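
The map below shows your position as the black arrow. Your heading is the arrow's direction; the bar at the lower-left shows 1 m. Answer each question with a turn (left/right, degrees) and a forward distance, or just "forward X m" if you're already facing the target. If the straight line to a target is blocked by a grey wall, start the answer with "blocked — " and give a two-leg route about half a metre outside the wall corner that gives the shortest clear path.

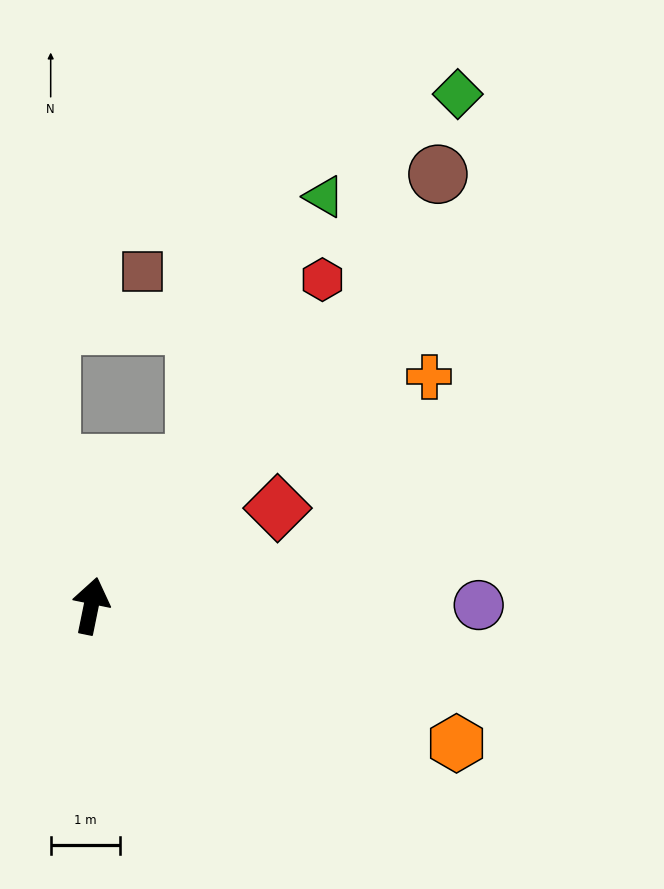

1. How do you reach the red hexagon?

turn right 24°, forward 5.8 m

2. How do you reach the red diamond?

turn right 51°, forward 3.0 m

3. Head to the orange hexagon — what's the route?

turn right 99°, forward 5.7 m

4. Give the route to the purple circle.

turn right 78°, forward 5.6 m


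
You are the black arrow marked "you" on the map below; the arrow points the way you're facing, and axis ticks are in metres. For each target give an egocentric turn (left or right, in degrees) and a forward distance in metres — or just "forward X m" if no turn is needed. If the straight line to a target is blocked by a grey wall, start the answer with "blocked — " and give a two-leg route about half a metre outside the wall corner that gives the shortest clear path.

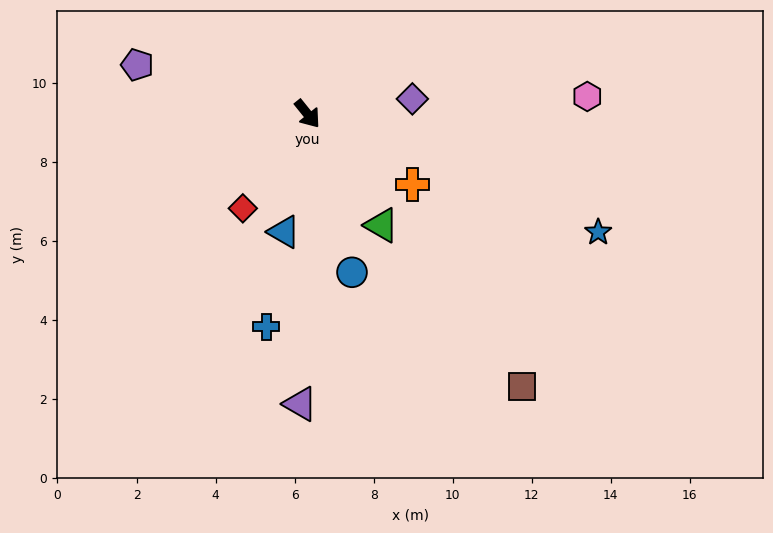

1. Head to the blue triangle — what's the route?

turn right 50°, forward 3.0 m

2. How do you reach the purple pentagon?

turn right 145°, forward 4.5 m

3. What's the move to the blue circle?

turn right 23°, forward 4.2 m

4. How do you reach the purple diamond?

turn left 59°, forward 2.7 m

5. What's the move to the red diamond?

turn right 73°, forward 2.9 m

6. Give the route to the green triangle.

turn right 5°, forward 3.4 m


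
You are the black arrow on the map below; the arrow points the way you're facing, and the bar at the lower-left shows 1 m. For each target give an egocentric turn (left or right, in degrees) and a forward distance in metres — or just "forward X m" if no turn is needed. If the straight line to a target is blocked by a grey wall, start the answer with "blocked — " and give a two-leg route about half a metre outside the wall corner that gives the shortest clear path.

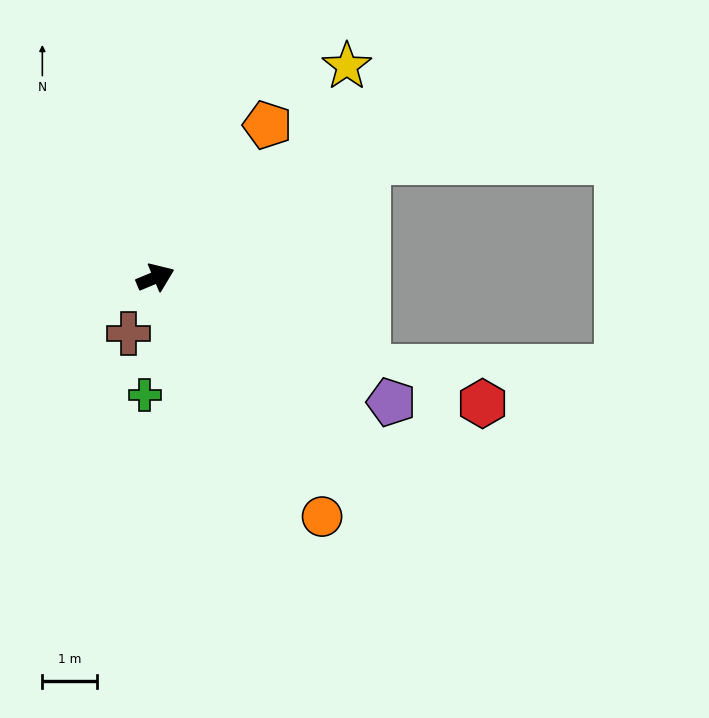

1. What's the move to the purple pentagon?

turn right 51°, forward 4.9 m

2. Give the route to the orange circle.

turn right 78°, forward 5.4 m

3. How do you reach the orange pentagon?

turn left 31°, forward 3.5 m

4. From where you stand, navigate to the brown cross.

turn right 139°, forward 1.1 m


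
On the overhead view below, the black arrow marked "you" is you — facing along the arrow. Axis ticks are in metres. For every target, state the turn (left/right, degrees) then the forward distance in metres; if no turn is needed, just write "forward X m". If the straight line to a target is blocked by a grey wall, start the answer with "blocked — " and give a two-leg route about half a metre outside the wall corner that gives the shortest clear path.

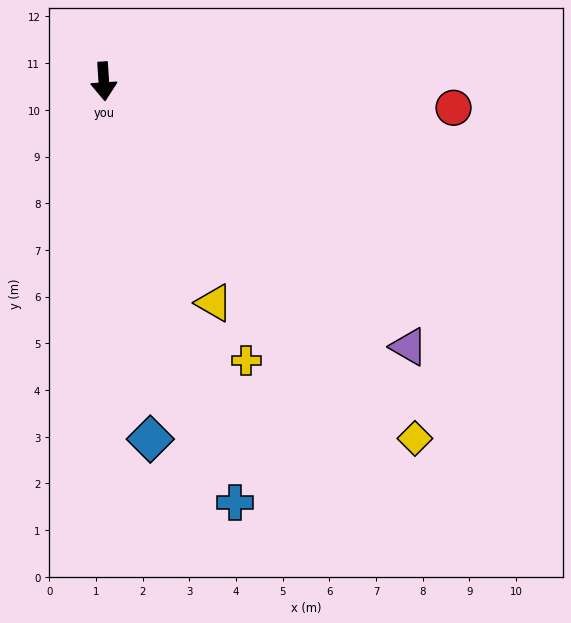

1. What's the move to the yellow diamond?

turn left 37°, forward 10.1 m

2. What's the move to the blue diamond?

turn left 4°, forward 7.7 m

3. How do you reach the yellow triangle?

turn left 23°, forward 5.3 m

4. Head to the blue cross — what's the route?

turn left 14°, forward 9.4 m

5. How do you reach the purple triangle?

turn left 45°, forward 8.7 m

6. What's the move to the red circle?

turn left 82°, forward 7.5 m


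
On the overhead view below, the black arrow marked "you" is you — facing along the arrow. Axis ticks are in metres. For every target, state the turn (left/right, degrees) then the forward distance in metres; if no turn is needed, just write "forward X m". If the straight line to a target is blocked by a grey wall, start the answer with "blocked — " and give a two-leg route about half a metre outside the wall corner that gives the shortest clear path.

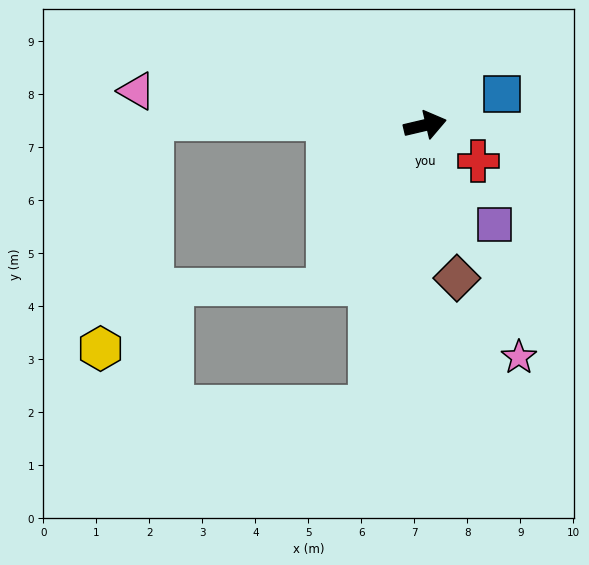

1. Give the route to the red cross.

turn right 47°, forward 1.2 m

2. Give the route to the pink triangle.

turn left 160°, forward 5.5 m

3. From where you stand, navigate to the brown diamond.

turn right 92°, forward 2.9 m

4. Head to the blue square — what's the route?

turn left 9°, forward 1.6 m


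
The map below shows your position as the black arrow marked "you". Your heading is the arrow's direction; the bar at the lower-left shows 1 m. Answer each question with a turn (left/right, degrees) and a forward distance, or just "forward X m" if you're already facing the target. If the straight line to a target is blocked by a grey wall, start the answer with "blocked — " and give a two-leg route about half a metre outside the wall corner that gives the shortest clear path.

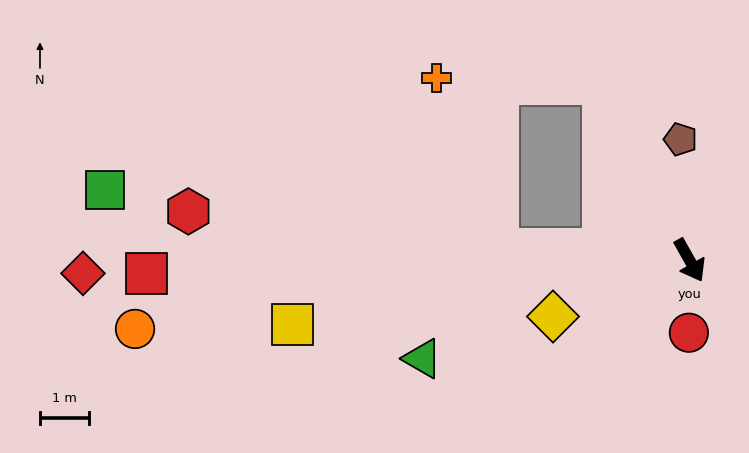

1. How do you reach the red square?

turn right 118°, forward 11.0 m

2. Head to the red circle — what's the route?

turn right 30°, forward 1.5 m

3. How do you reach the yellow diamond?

turn right 97°, forward 3.0 m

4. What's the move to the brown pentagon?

turn left 155°, forward 2.5 m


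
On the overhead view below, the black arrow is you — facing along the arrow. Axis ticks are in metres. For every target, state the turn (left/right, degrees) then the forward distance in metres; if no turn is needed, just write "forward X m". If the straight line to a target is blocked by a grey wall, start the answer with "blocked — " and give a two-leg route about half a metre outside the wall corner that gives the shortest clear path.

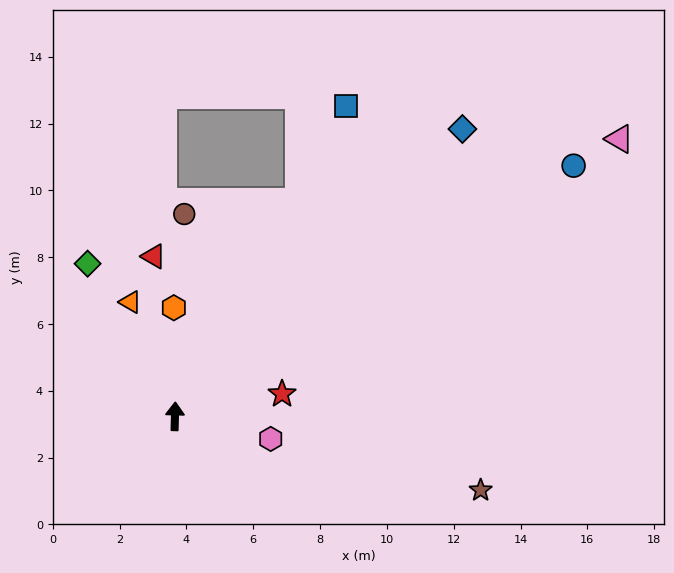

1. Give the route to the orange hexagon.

turn left 2°, forward 3.2 m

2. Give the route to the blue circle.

turn right 56°, forward 14.1 m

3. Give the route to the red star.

turn right 77°, forward 3.3 m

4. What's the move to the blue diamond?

turn right 44°, forward 12.2 m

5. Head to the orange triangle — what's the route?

turn left 23°, forward 3.7 m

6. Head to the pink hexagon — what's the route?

turn right 102°, forward 2.9 m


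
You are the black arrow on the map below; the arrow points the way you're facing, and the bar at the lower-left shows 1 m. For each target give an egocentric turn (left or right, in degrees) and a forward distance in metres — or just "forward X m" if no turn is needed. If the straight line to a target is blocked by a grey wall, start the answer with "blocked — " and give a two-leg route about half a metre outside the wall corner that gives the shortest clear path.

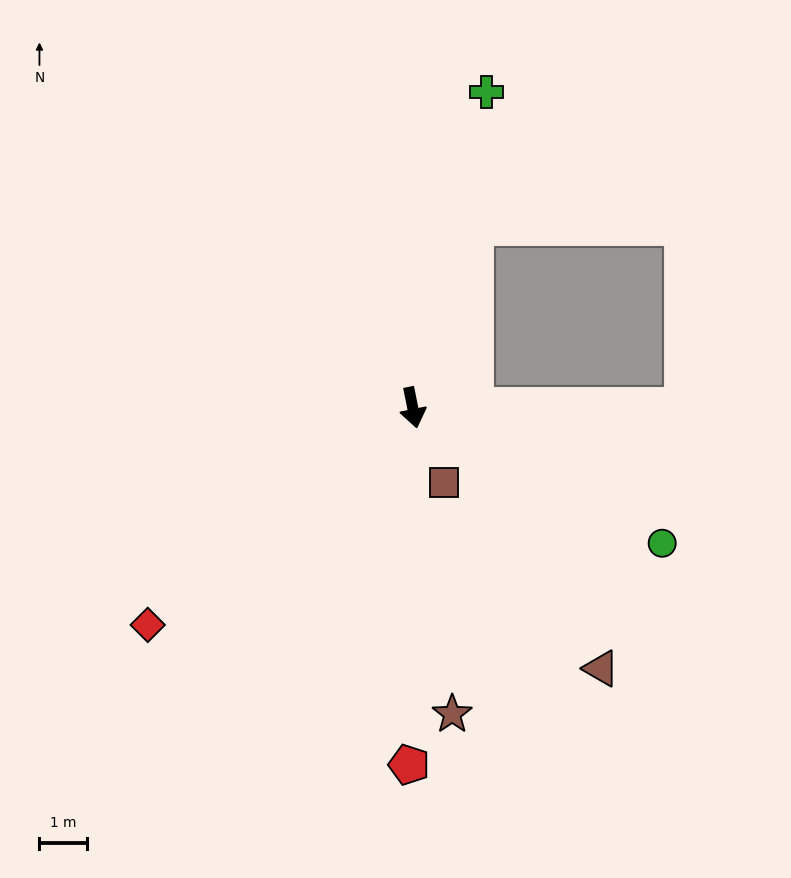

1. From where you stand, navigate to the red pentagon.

turn right 12°, forward 7.5 m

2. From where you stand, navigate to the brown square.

turn left 11°, forward 1.7 m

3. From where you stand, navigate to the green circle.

turn left 50°, forward 6.0 m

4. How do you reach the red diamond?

turn right 62°, forward 7.2 m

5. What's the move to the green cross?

turn left 156°, forward 6.8 m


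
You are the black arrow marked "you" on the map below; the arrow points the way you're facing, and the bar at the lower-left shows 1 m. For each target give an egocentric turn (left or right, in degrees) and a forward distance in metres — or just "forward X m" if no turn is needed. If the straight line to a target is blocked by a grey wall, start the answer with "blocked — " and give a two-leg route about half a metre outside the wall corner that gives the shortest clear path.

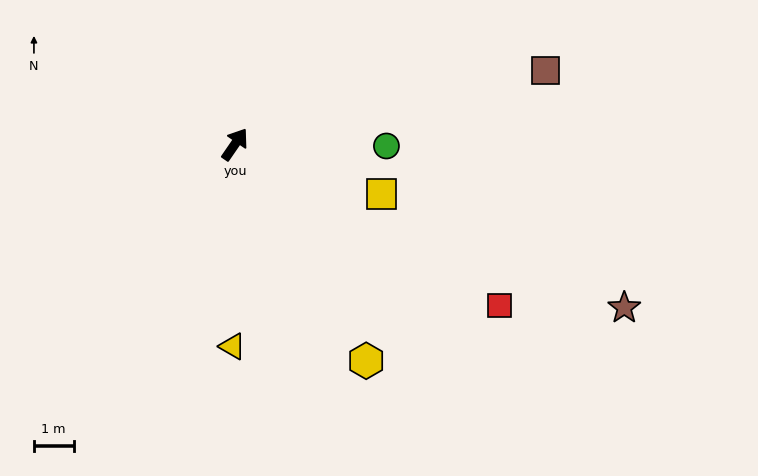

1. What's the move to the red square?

turn right 87°, forward 7.8 m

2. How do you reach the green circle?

turn right 56°, forward 3.8 m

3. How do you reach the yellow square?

turn right 74°, forward 3.9 m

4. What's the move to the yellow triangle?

turn right 146°, forward 5.1 m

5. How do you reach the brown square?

turn right 42°, forward 8.1 m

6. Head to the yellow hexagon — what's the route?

turn right 114°, forward 6.4 m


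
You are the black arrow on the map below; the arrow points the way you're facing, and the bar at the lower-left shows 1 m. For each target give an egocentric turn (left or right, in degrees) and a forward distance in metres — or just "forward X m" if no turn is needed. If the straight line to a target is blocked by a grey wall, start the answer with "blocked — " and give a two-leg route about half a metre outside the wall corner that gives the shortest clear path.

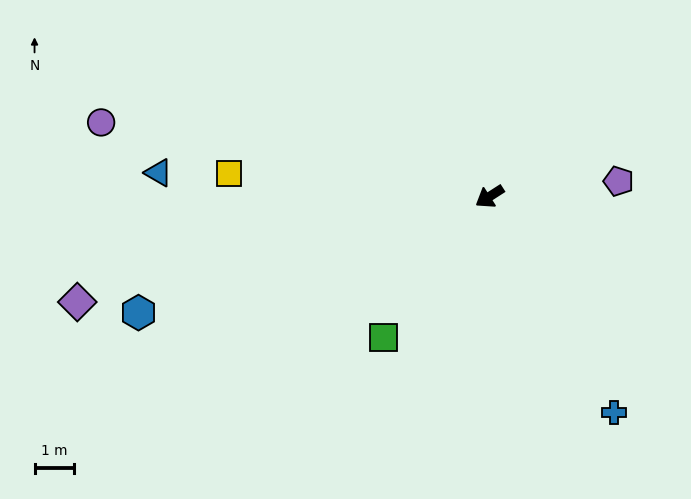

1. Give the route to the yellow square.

turn right 38°, forward 6.7 m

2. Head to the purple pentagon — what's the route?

turn left 154°, forward 3.3 m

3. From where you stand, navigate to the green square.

turn left 20°, forward 4.5 m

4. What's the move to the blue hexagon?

turn right 14°, forward 9.4 m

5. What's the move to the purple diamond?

turn right 18°, forward 10.8 m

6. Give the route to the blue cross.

turn left 87°, forward 6.3 m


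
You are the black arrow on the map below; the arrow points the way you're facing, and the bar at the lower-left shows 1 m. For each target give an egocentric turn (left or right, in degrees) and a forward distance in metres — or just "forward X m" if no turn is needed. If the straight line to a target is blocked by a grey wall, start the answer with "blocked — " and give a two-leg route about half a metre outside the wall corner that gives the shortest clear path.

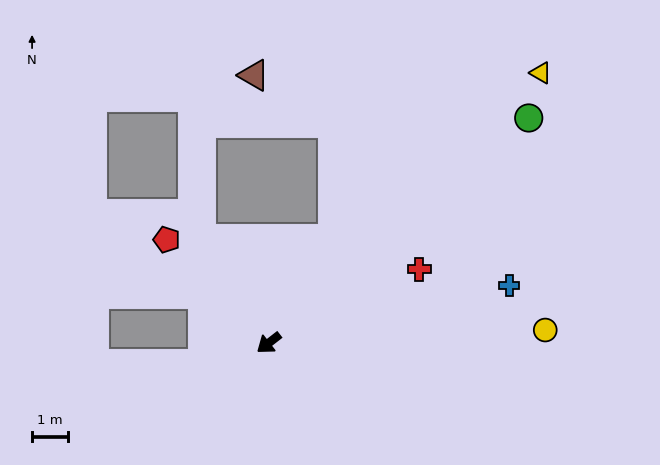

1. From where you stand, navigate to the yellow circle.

turn left 145°, forward 7.7 m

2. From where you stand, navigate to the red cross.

turn left 168°, forward 4.7 m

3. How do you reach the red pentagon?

turn right 83°, forward 4.1 m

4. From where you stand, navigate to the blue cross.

turn left 156°, forward 6.9 m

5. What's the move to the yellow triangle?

turn right 173°, forward 10.7 m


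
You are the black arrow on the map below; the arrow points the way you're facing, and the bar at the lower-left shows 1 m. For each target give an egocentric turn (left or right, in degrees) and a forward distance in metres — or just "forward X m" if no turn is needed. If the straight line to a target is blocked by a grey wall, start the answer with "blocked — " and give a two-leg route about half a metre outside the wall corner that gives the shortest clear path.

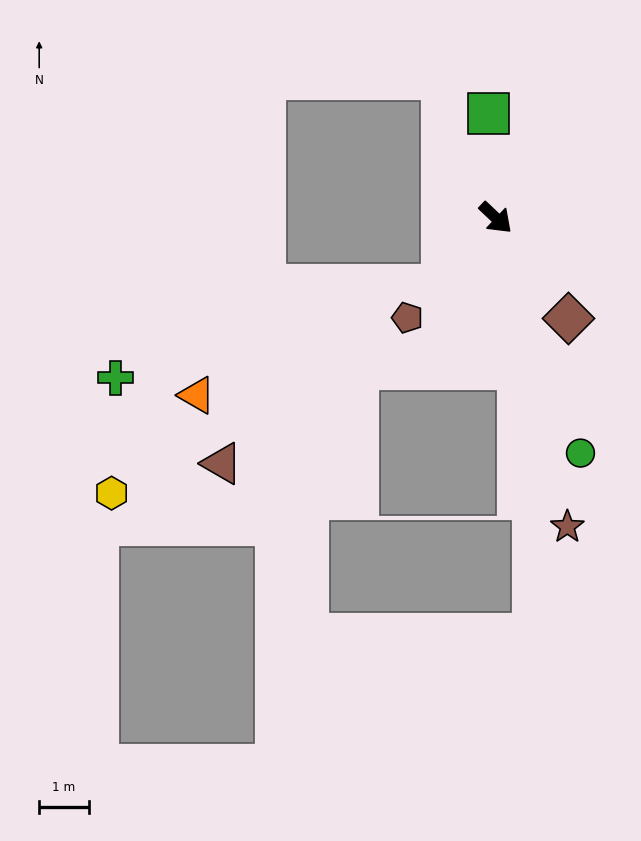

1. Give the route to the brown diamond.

turn right 11°, forward 2.5 m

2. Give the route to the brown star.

turn right 34°, forward 6.4 m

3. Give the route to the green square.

turn left 137°, forward 2.1 m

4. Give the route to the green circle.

turn right 27°, forward 5.1 m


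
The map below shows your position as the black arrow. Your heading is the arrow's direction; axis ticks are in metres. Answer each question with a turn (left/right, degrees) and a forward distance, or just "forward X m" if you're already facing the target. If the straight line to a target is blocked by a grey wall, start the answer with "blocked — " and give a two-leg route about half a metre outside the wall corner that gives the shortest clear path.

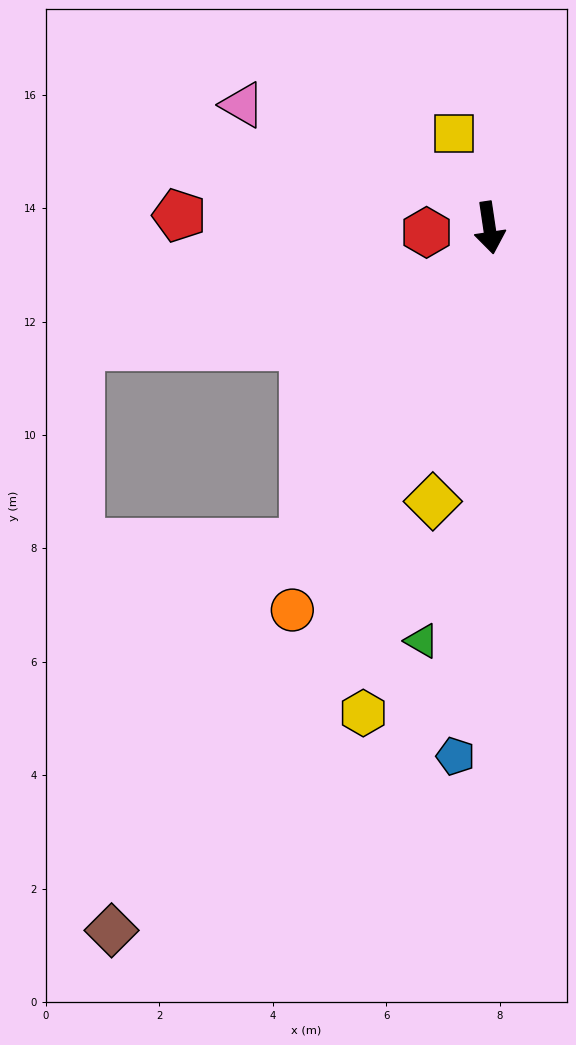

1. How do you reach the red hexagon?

turn right 94°, forward 1.1 m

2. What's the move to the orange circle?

turn right 36°, forward 7.6 m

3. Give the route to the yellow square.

turn right 168°, forward 1.8 m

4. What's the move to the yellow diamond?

turn right 20°, forward 4.9 m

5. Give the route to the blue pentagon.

turn right 12°, forward 9.3 m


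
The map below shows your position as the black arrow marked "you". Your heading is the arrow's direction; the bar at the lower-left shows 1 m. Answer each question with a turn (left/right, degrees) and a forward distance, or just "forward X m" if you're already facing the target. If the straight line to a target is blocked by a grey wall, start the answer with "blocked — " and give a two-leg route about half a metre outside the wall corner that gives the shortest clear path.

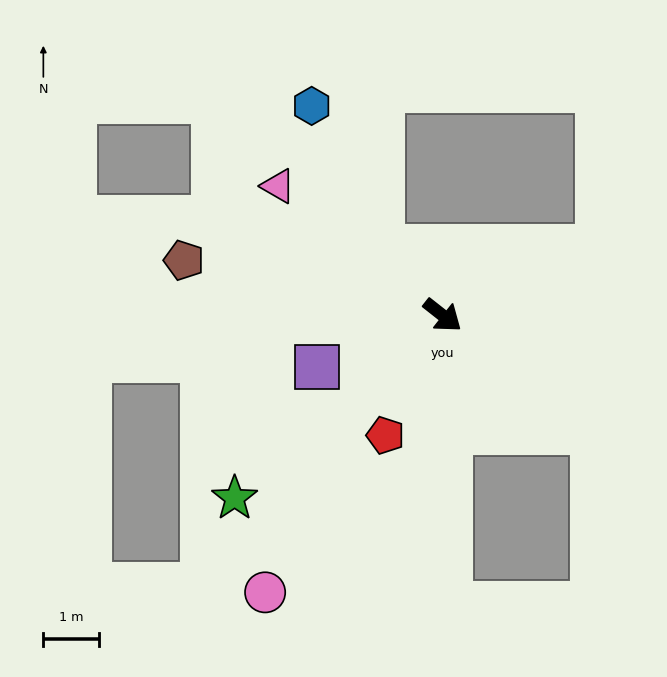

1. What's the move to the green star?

turn right 100°, forward 5.0 m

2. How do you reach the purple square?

turn right 119°, forward 2.5 m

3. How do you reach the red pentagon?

turn right 77°, forward 2.4 m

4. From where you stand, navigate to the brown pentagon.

turn right 154°, forward 4.8 m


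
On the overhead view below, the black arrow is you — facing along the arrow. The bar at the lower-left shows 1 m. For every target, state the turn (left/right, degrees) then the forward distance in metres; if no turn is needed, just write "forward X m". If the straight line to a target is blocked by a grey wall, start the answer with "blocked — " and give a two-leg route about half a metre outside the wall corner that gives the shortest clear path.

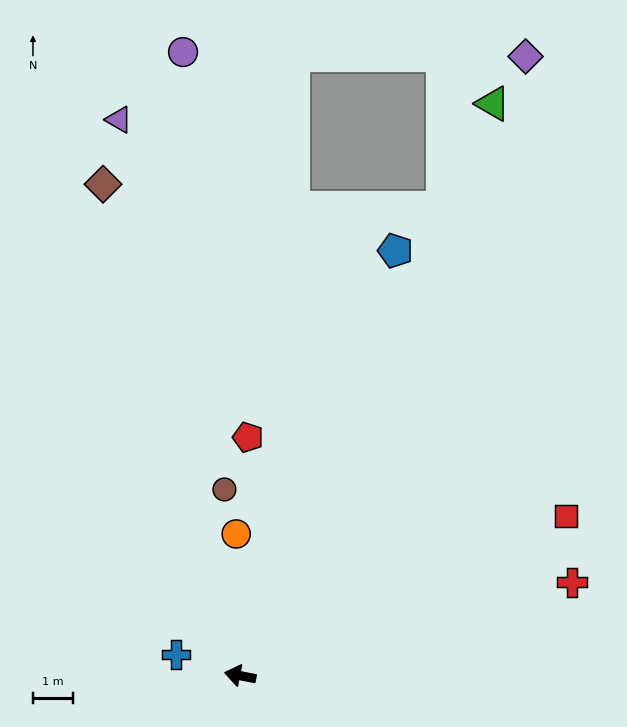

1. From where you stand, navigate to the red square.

turn right 143°, forward 9.1 m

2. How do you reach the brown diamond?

turn right 63°, forward 12.8 m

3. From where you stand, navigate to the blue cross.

turn right 7°, forward 1.7 m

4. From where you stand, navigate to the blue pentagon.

turn right 99°, forward 11.3 m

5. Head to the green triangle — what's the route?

turn right 103°, forward 15.6 m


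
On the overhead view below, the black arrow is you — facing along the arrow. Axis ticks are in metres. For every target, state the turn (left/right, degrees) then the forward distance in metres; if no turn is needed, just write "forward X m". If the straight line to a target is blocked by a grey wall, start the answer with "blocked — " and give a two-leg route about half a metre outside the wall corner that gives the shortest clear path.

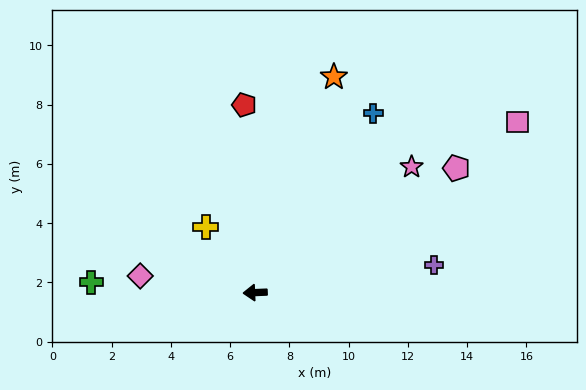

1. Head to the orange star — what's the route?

turn right 112°, forward 7.7 m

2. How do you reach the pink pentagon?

turn right 151°, forward 8.0 m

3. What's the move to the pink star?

turn right 144°, forward 6.8 m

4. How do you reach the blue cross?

turn right 126°, forward 7.2 m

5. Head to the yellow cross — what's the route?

turn right 55°, forward 2.8 m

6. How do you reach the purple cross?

turn right 174°, forward 6.1 m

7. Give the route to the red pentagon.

turn right 89°, forward 6.3 m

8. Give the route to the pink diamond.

turn right 11°, forward 3.9 m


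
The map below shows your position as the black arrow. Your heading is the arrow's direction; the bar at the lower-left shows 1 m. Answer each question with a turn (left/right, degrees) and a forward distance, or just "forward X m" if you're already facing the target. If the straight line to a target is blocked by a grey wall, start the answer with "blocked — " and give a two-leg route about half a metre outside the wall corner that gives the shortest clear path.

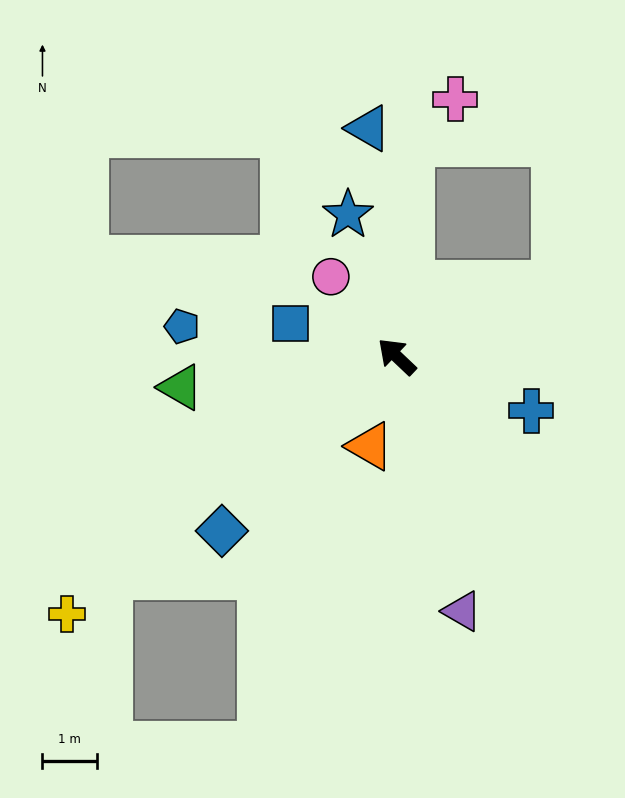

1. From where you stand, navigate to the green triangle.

turn left 52°, forward 4.0 m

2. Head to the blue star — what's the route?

turn right 28°, forward 2.7 m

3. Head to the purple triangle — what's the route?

turn left 148°, forward 4.8 m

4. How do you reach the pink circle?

turn right 7°, forward 1.9 m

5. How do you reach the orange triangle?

turn left 117°, forward 1.7 m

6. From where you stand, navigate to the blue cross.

turn right 158°, forward 2.6 m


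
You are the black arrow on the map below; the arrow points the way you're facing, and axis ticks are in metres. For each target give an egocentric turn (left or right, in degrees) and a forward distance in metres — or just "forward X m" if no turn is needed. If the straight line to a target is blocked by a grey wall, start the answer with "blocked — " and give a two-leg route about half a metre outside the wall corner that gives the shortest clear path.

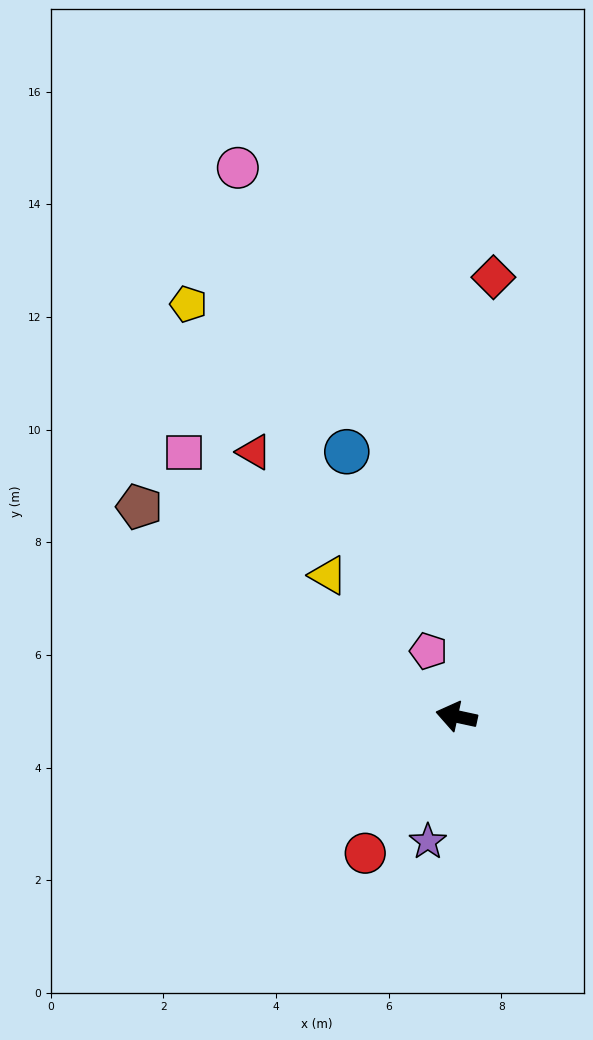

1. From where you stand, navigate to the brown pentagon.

turn right 21°, forward 6.8 m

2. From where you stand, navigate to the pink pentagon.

turn right 55°, forward 1.3 m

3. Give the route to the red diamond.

turn right 83°, forward 7.8 m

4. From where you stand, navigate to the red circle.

turn left 68°, forward 2.9 m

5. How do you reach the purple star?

turn left 89°, forward 2.3 m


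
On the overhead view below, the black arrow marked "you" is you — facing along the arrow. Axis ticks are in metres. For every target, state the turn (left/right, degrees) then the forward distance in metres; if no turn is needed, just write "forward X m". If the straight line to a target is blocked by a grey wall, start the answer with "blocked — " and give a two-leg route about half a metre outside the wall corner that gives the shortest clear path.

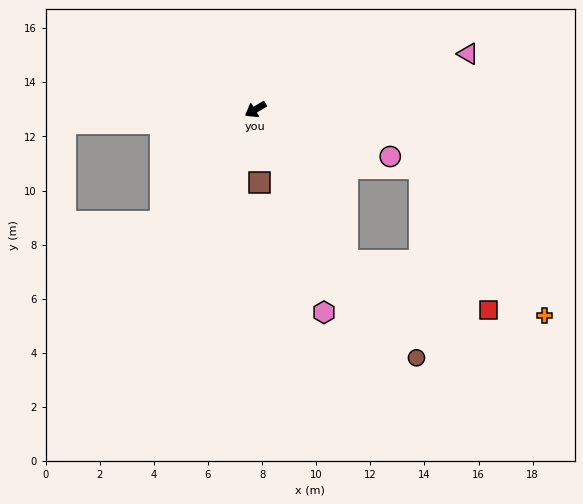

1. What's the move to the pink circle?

turn left 130°, forward 5.3 m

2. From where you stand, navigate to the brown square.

turn left 62°, forward 2.7 m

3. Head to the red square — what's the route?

blocked — turn left 90°, forward 6.5 m, then turn left 40°, forward 5.6 m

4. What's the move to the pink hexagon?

turn left 78°, forward 7.9 m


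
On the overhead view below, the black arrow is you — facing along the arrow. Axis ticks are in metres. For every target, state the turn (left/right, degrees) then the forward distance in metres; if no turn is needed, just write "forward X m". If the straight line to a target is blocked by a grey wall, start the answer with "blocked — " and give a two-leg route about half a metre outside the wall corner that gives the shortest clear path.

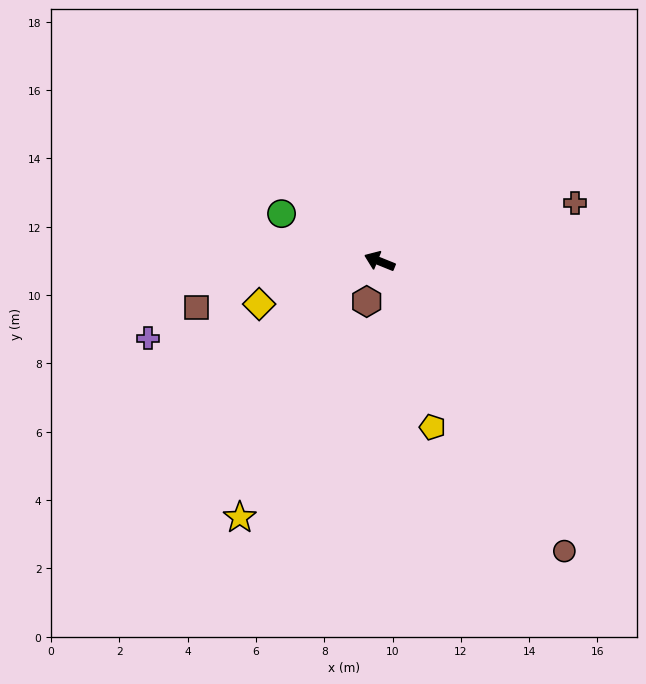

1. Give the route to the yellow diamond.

turn left 41°, forward 3.7 m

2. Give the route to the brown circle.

turn left 144°, forward 10.1 m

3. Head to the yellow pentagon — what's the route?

turn left 130°, forward 5.1 m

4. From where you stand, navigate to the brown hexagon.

turn left 94°, forward 1.2 m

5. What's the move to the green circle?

turn right 4°, forward 3.2 m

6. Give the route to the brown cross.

turn right 141°, forward 6.0 m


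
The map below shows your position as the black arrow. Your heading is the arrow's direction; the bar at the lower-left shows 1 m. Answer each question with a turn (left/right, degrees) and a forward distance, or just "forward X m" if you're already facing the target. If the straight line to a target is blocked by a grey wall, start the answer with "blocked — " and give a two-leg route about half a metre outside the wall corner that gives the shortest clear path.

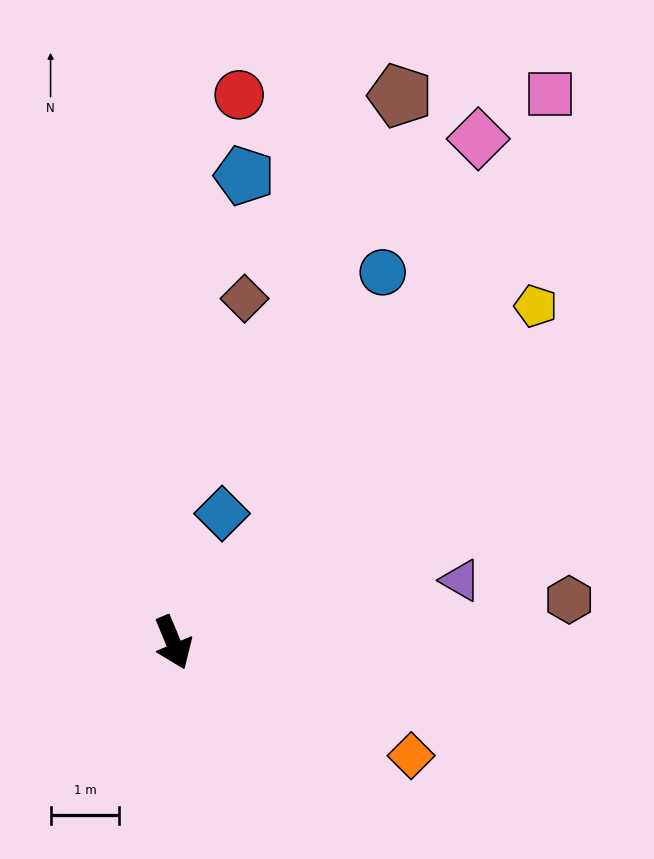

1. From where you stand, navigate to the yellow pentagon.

turn left 110°, forward 7.2 m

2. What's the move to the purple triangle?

turn left 80°, forward 4.3 m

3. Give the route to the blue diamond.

turn left 137°, forward 2.0 m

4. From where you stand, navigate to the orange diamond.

turn left 42°, forward 3.8 m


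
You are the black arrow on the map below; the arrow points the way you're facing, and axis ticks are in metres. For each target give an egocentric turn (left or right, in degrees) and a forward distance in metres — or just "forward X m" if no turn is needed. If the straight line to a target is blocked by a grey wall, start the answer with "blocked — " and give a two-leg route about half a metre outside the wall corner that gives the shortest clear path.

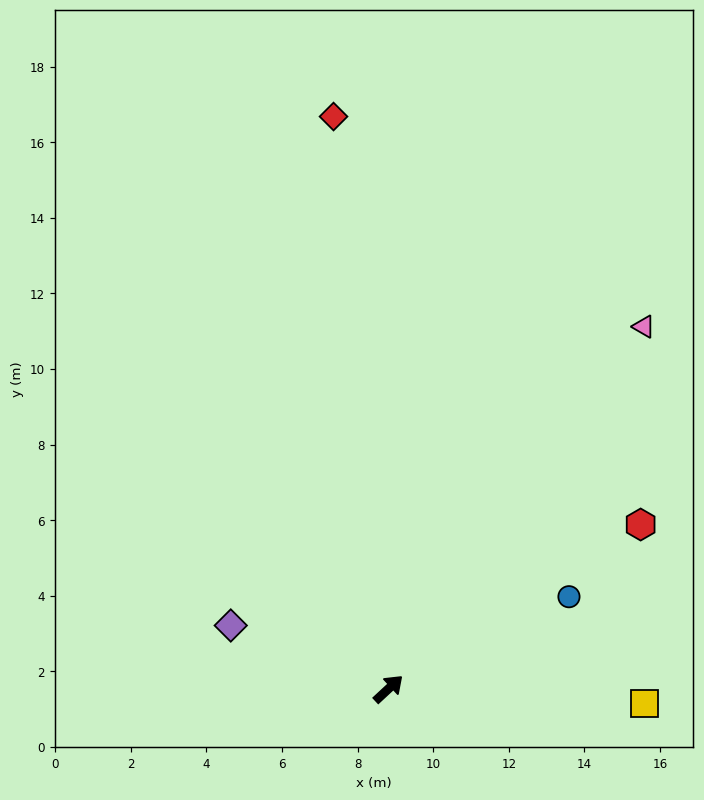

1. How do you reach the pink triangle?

turn left 12°, forward 11.7 m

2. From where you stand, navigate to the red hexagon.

turn right 10°, forward 8.0 m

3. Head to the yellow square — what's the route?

turn right 46°, forward 6.8 m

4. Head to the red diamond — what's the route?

turn left 53°, forward 15.2 m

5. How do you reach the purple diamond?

turn left 115°, forward 4.5 m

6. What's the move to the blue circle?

turn right 16°, forward 5.4 m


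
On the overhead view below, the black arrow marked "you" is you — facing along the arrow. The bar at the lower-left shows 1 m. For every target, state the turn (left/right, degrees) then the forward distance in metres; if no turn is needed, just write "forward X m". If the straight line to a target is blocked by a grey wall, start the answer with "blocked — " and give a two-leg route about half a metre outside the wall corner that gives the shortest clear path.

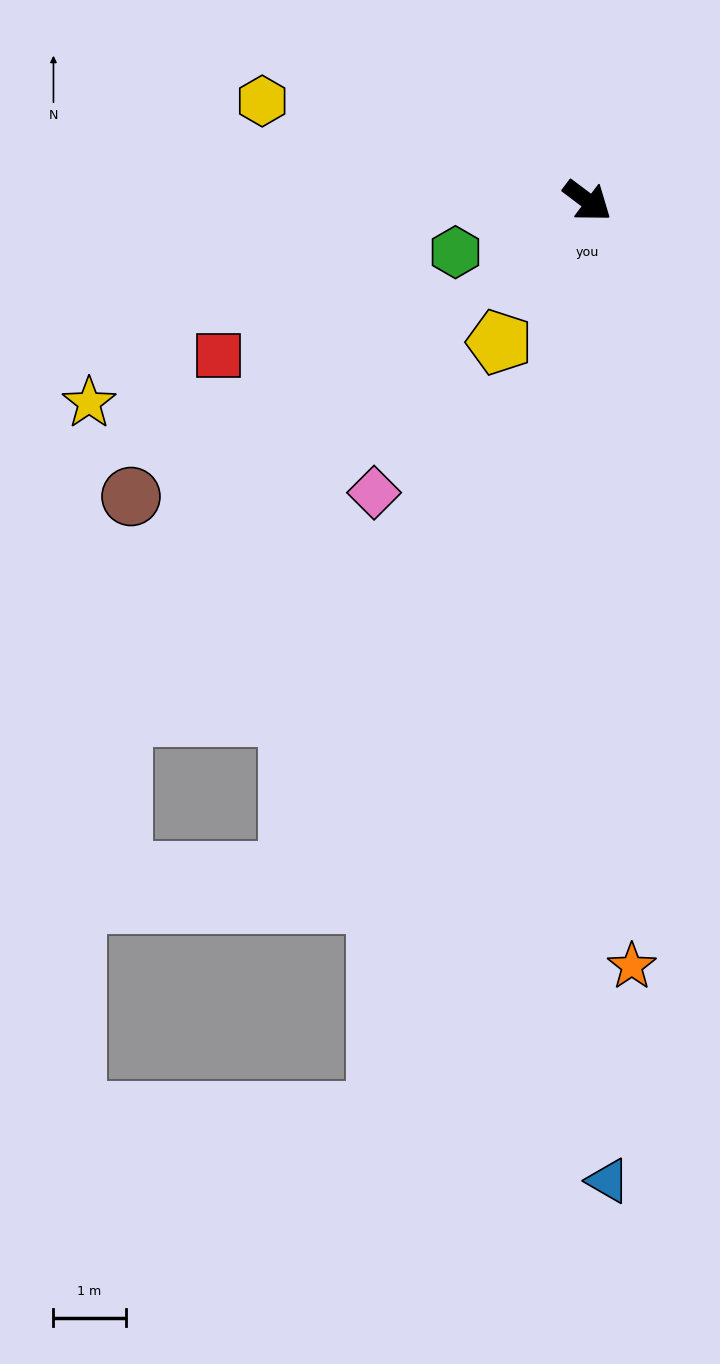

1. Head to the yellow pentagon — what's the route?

turn right 85°, forward 2.3 m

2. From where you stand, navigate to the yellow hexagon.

turn right 160°, forward 4.7 m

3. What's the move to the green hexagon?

turn right 122°, forward 2.0 m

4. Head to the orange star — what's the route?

turn right 50°, forward 10.6 m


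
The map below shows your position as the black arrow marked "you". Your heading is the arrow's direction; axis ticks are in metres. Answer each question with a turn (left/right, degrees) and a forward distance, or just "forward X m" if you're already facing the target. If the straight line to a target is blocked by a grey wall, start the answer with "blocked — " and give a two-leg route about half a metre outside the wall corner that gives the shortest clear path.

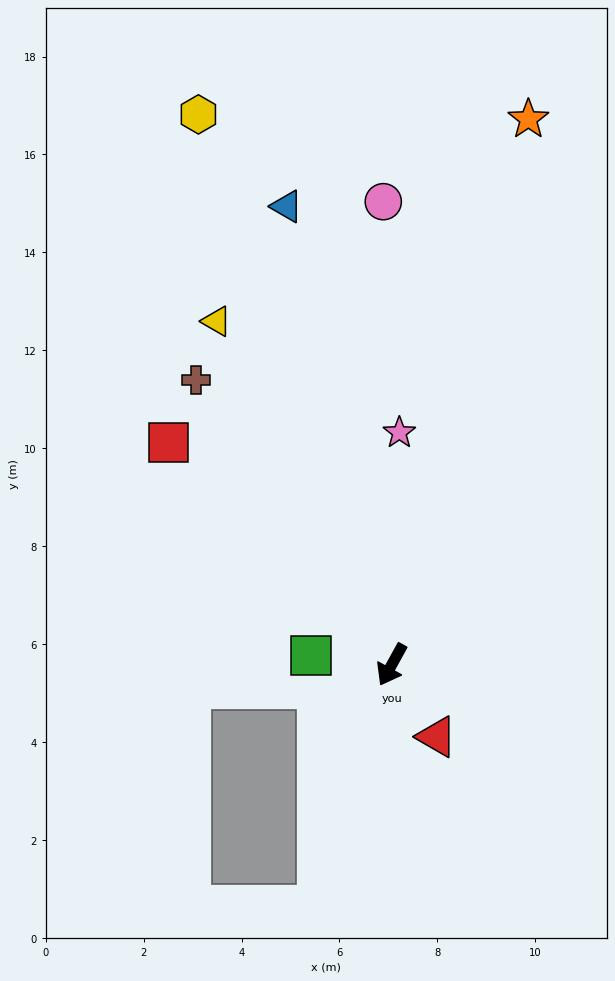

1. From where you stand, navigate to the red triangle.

turn left 61°, forward 1.7 m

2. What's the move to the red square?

turn right 106°, forward 6.4 m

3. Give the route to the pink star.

turn right 153°, forward 4.7 m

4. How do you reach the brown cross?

turn right 117°, forward 7.1 m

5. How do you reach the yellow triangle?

turn right 124°, forward 7.9 m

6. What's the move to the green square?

turn right 68°, forward 1.7 m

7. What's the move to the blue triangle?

turn right 138°, forward 9.6 m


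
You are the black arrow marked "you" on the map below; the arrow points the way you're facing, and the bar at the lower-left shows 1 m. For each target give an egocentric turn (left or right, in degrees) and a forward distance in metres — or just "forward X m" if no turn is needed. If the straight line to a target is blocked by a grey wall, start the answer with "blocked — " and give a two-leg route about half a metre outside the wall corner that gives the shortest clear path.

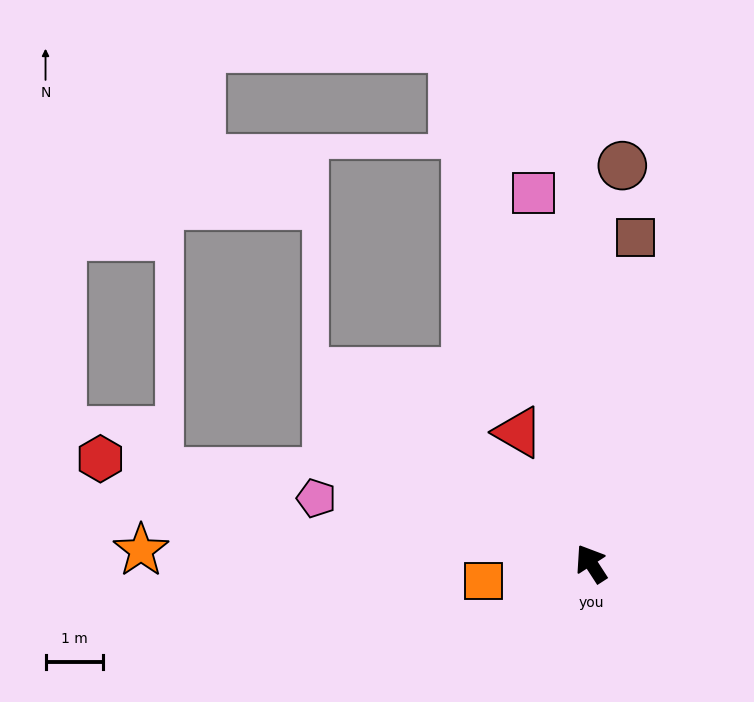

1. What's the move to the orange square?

turn left 66°, forward 1.9 m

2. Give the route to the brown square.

turn right 41°, forward 5.7 m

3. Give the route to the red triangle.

turn right 4°, forward 2.6 m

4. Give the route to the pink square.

turn right 24°, forward 6.5 m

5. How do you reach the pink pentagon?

turn left 44°, forward 4.9 m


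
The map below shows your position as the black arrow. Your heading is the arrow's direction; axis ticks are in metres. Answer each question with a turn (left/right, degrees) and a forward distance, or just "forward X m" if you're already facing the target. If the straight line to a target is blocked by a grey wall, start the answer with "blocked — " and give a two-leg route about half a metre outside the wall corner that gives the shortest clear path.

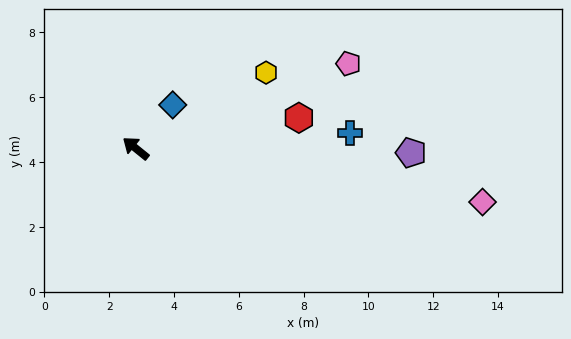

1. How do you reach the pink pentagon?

turn right 119°, forward 7.1 m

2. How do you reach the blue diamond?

turn right 92°, forward 1.8 m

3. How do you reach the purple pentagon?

turn right 142°, forward 8.5 m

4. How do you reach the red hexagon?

turn right 130°, forward 5.1 m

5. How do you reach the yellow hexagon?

turn right 111°, forward 4.7 m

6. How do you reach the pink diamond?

turn right 150°, forward 10.8 m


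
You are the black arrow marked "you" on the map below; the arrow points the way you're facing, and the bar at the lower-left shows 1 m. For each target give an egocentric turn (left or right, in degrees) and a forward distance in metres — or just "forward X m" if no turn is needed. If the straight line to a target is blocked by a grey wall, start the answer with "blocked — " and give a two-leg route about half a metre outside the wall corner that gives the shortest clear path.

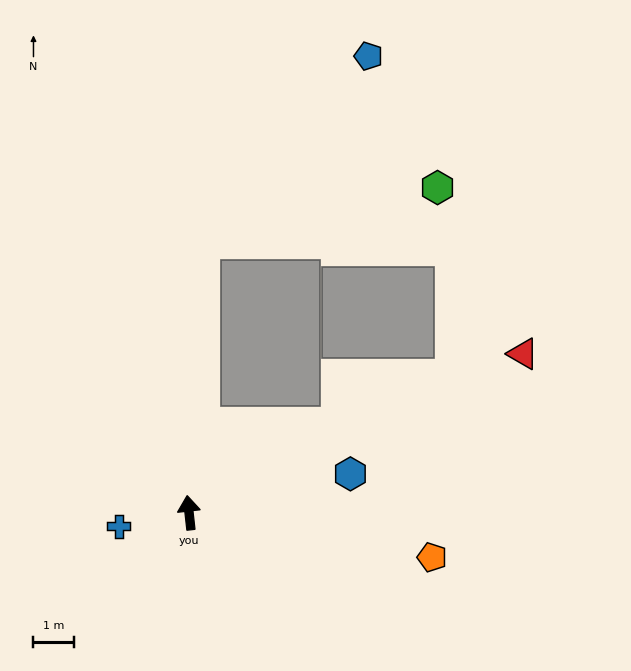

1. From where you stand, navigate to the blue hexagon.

turn right 83°, forward 4.1 m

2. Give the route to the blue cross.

turn left 95°, forward 1.8 m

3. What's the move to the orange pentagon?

turn right 107°, forward 6.0 m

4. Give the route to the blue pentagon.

blocked — turn right 9°, forward 6.6 m, then turn right 39°, forward 6.1 m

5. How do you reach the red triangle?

turn right 71°, forward 9.0 m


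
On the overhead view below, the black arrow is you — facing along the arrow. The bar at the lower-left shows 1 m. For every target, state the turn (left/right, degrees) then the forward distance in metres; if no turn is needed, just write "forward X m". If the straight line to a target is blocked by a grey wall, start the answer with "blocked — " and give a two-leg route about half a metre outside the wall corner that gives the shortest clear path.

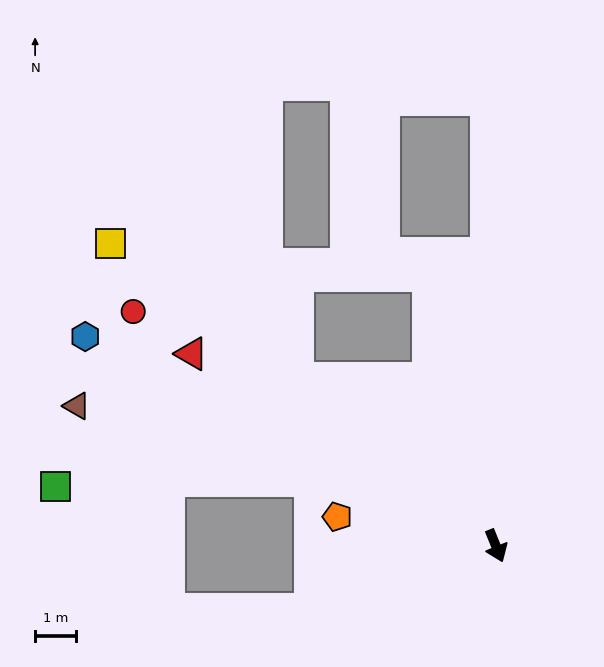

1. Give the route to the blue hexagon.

turn right 139°, forward 11.2 m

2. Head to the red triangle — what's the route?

turn right 144°, forward 8.8 m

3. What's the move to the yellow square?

turn right 150°, forward 11.9 m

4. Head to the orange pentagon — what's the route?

turn right 122°, forward 3.9 m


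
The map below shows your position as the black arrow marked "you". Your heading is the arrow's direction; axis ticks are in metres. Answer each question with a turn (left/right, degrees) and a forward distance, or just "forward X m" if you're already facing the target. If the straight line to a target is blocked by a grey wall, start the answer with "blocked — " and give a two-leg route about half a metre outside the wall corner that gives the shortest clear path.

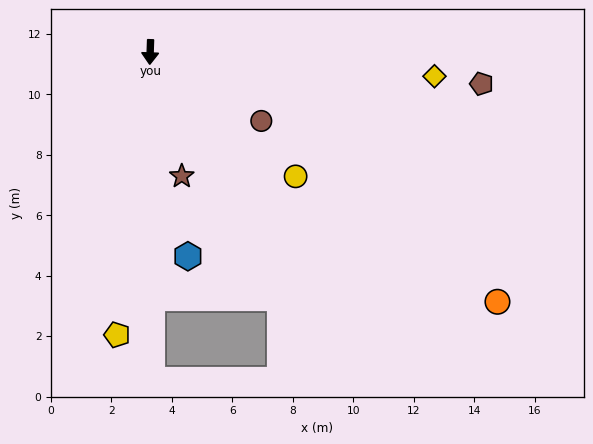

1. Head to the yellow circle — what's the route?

turn left 51°, forward 6.3 m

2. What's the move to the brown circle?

turn left 60°, forward 4.3 m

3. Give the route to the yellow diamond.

turn left 87°, forward 9.4 m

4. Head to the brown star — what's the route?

turn left 16°, forward 4.2 m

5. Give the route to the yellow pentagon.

turn right 5°, forward 9.4 m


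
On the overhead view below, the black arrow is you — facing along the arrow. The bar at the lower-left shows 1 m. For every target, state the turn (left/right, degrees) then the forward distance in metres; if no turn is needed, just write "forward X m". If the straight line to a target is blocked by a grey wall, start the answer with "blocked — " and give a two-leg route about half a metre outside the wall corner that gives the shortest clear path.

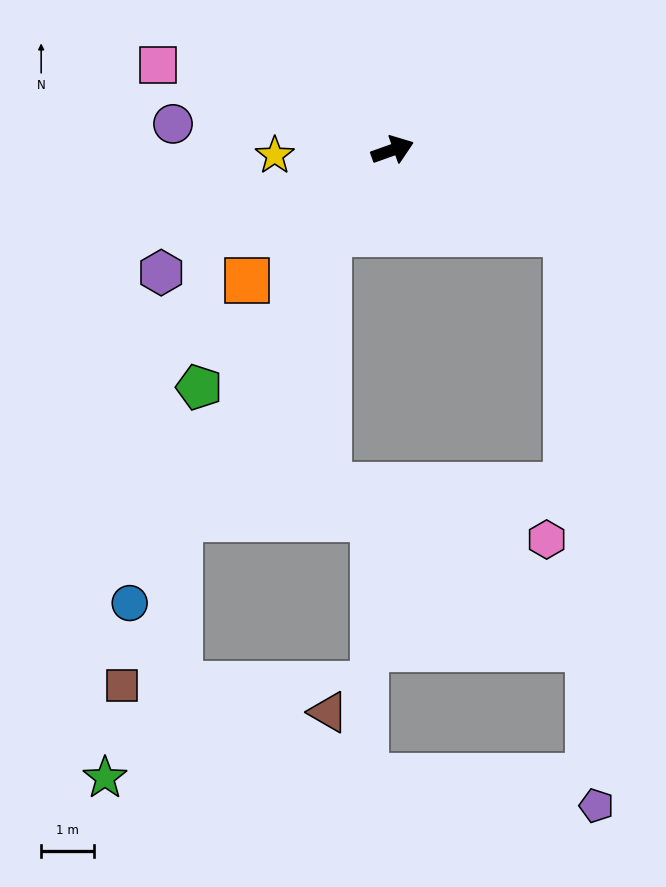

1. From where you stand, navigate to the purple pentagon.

blocked — turn right 46°, forward 3.7 m, then turn right 61°, forward 10.8 m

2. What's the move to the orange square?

turn right 158°, forward 3.7 m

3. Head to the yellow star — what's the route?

turn left 163°, forward 2.2 m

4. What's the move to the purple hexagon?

turn right 172°, forward 5.0 m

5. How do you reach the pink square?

turn left 140°, forward 4.7 m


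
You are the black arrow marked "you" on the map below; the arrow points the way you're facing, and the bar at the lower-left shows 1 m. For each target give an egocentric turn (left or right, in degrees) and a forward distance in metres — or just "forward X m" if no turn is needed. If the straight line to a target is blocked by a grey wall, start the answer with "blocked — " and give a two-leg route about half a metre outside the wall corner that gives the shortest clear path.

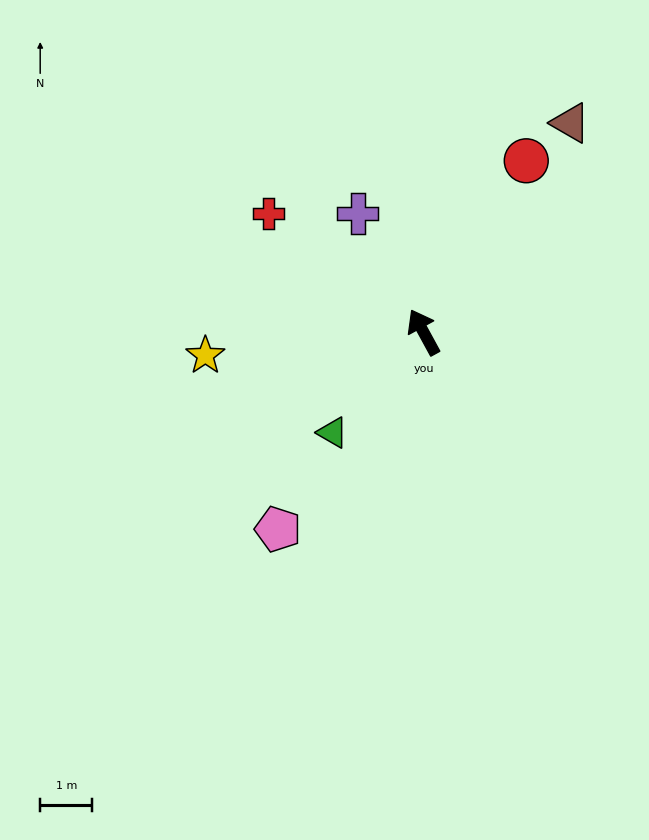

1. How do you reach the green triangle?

turn left 109°, forward 2.6 m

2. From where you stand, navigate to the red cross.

turn left 24°, forward 3.7 m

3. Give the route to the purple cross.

forward 2.6 m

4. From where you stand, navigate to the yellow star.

turn left 68°, forward 4.2 m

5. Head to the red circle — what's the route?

turn right 60°, forward 3.8 m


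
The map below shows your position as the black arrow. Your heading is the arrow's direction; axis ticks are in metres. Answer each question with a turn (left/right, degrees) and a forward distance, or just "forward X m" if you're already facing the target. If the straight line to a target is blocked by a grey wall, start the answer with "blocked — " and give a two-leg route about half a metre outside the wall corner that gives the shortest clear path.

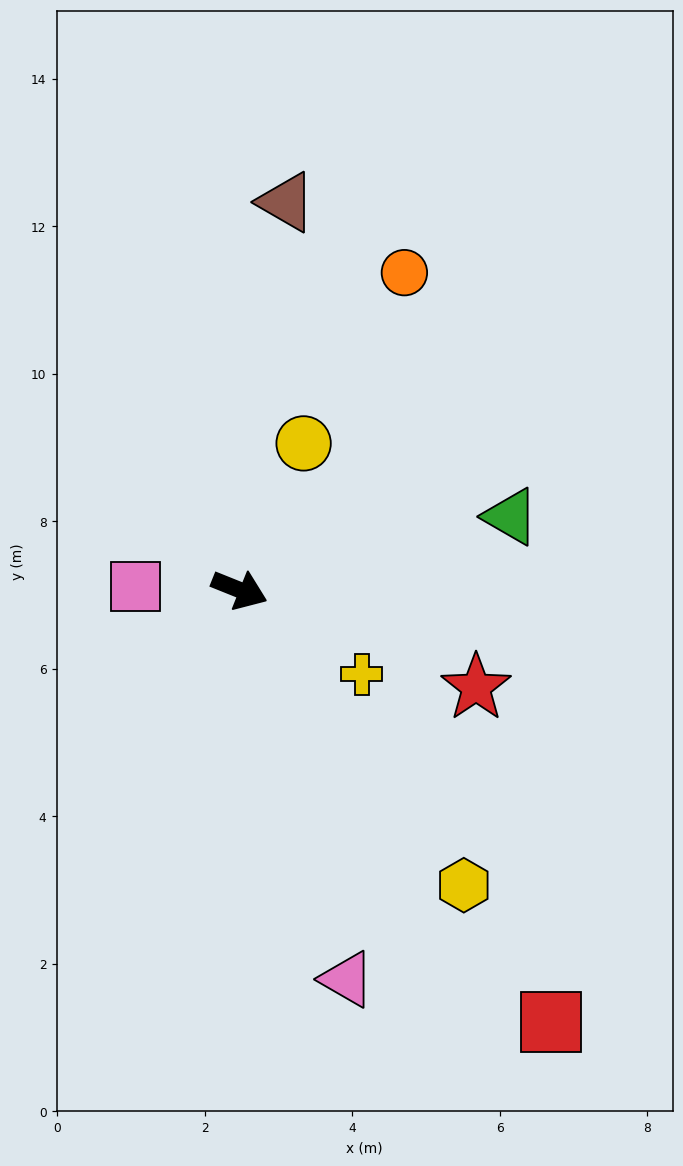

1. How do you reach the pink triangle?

turn right 53°, forward 5.5 m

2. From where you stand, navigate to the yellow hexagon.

turn right 31°, forward 5.0 m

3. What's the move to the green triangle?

turn left 37°, forward 3.8 m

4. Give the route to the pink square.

turn right 160°, forward 1.4 m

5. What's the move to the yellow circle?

turn left 88°, forward 2.2 m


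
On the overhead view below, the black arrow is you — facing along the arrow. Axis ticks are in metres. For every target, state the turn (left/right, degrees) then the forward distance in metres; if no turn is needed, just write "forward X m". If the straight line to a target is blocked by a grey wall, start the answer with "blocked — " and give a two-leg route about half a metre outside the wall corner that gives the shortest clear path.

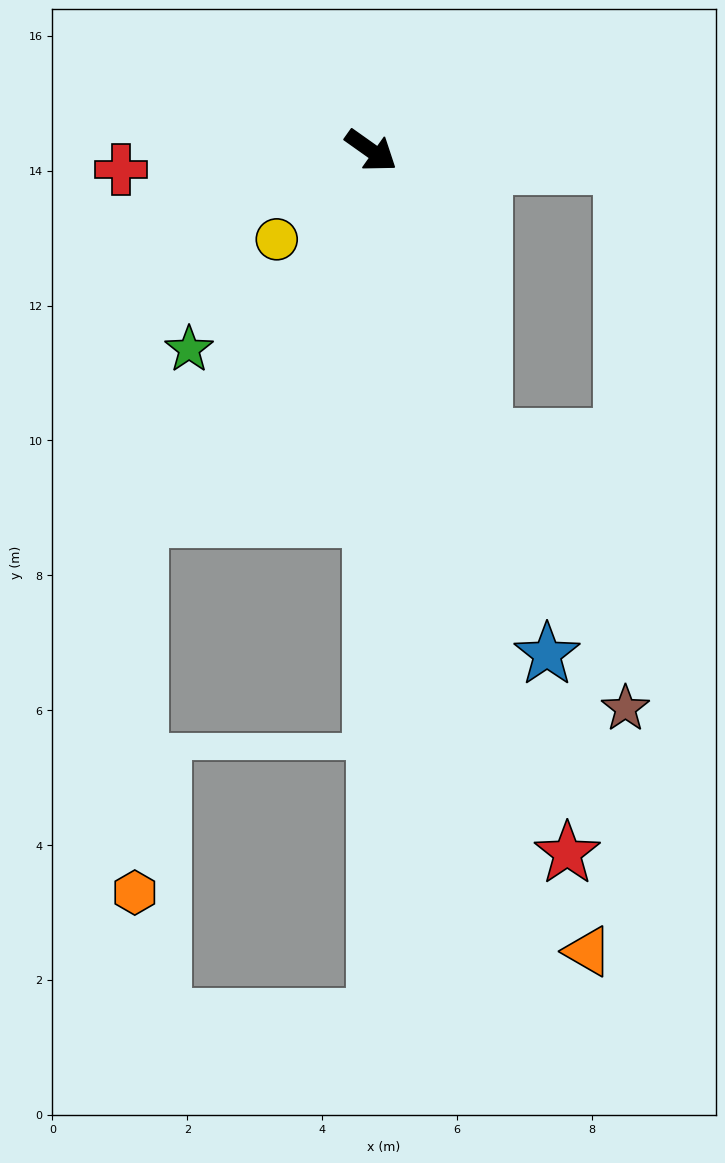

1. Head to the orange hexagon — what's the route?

blocked — turn right 87°, forward 6.5 m, then turn left 32°, forward 5.5 m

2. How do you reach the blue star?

turn right 35°, forward 7.9 m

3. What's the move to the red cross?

turn right 140°, forward 3.7 m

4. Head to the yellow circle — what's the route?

turn right 101°, forward 1.9 m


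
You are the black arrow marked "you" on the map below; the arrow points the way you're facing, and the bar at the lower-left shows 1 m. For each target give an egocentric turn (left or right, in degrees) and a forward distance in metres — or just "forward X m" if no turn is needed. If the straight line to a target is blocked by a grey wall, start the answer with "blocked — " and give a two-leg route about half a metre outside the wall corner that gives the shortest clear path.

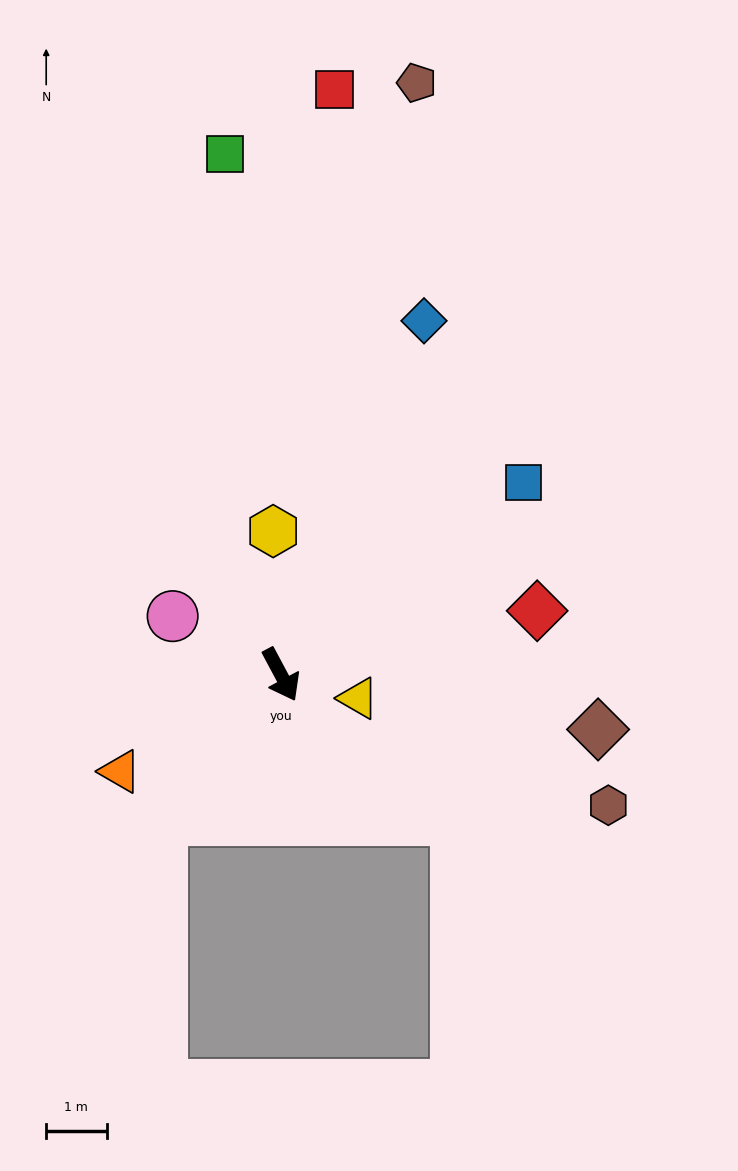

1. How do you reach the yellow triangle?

turn left 45°, forward 1.3 m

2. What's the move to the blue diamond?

turn left 130°, forward 6.3 m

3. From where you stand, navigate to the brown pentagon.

turn left 139°, forward 10.0 m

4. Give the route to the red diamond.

turn left 76°, forward 4.4 m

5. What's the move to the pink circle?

turn right 146°, forward 2.0 m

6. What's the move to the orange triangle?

turn right 87°, forward 3.1 m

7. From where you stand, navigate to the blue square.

turn left 100°, forward 5.1 m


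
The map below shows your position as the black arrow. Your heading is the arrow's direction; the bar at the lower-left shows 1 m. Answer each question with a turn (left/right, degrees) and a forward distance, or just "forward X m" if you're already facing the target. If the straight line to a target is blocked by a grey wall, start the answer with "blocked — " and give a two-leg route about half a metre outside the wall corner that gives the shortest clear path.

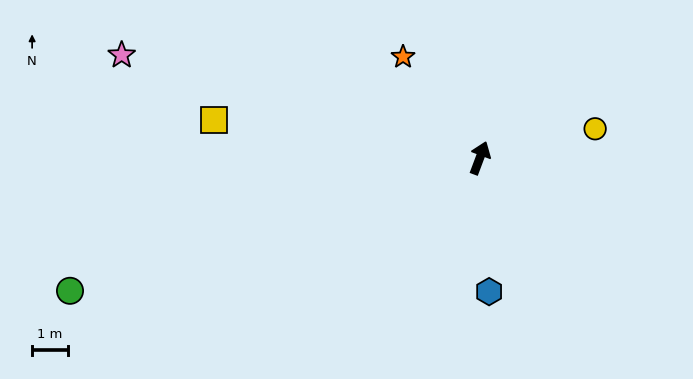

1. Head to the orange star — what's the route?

turn left 58°, forward 3.5 m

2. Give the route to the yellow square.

turn left 102°, forward 7.5 m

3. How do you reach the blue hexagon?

turn right 155°, forward 3.7 m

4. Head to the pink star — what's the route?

turn left 95°, forward 10.3 m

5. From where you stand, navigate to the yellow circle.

turn right 55°, forward 3.3 m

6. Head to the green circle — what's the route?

turn left 129°, forward 12.0 m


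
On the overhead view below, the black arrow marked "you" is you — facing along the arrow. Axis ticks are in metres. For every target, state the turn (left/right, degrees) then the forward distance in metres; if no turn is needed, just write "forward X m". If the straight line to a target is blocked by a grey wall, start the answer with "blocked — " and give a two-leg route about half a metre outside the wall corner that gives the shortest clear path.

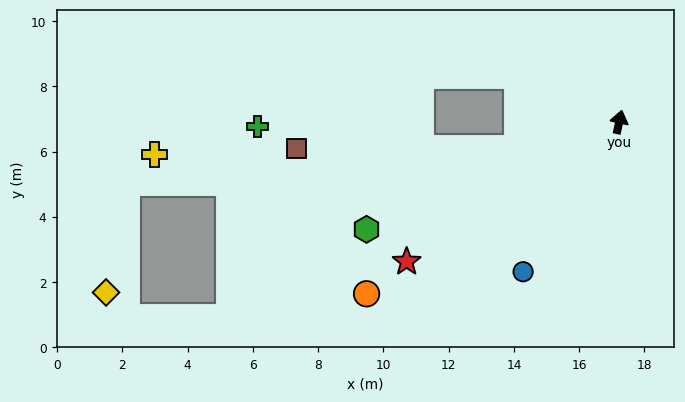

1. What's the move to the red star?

turn left 136°, forward 7.8 m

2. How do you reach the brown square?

blocked — turn left 117°, forward 3.2 m, then turn right 15°, forward 6.8 m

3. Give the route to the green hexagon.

turn left 125°, forward 8.4 m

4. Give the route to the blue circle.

turn left 160°, forward 5.5 m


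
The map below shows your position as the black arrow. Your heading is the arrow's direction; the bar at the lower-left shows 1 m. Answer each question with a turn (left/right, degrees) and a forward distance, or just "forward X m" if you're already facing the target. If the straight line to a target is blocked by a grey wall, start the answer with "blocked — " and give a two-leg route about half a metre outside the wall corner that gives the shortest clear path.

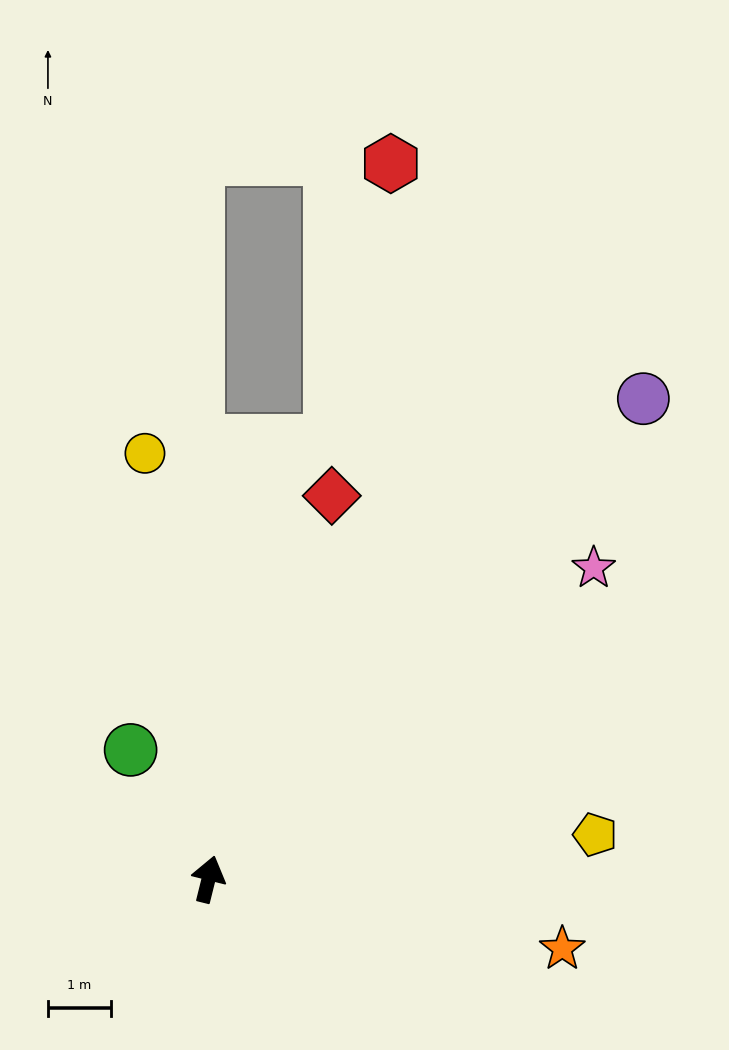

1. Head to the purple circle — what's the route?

turn right 28°, forward 10.3 m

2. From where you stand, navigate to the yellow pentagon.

turn right 69°, forward 6.2 m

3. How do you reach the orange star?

turn right 87°, forward 5.7 m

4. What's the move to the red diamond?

turn right 4°, forward 6.4 m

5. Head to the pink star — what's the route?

turn right 37°, forward 7.9 m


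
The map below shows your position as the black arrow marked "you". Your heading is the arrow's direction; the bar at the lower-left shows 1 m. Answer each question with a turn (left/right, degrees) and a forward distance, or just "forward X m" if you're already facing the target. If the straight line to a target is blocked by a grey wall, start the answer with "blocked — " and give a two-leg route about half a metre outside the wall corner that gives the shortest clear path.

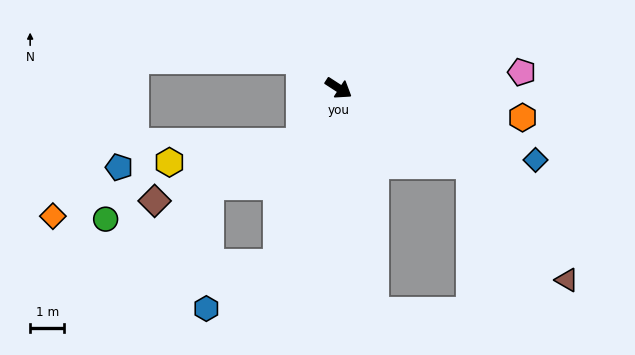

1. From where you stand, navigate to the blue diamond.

turn left 13°, forward 6.1 m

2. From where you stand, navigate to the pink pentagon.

turn left 38°, forward 5.4 m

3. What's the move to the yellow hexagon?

blocked — turn right 93°, forward 1.9 m, then turn right 45°, forward 3.9 m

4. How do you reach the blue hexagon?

blocked — turn right 76°, forward 5.4 m, then turn right 39°, forward 2.5 m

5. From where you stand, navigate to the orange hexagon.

turn left 24°, forward 5.4 m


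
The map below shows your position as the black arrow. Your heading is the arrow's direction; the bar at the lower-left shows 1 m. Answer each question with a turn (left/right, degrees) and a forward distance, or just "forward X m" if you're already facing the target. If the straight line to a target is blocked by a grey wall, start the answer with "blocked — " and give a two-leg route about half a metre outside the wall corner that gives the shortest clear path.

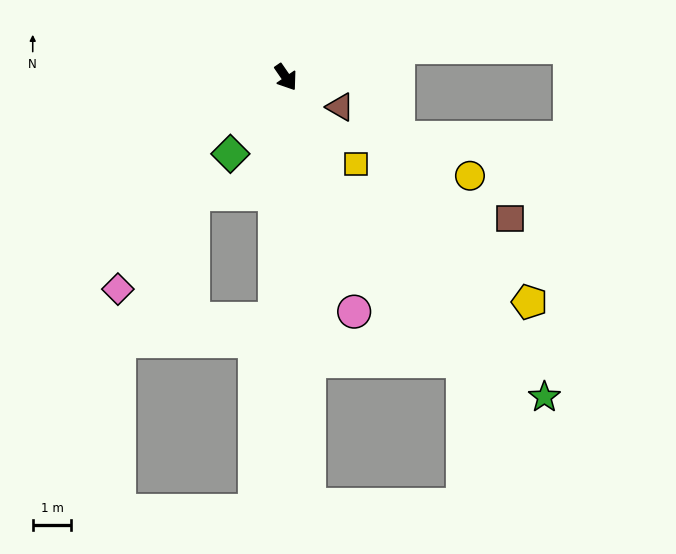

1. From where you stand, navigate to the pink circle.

turn right 18°, forward 6.3 m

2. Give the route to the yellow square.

turn left 4°, forward 2.9 m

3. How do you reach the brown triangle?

turn left 27°, forward 1.6 m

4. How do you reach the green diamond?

turn right 71°, forward 2.4 m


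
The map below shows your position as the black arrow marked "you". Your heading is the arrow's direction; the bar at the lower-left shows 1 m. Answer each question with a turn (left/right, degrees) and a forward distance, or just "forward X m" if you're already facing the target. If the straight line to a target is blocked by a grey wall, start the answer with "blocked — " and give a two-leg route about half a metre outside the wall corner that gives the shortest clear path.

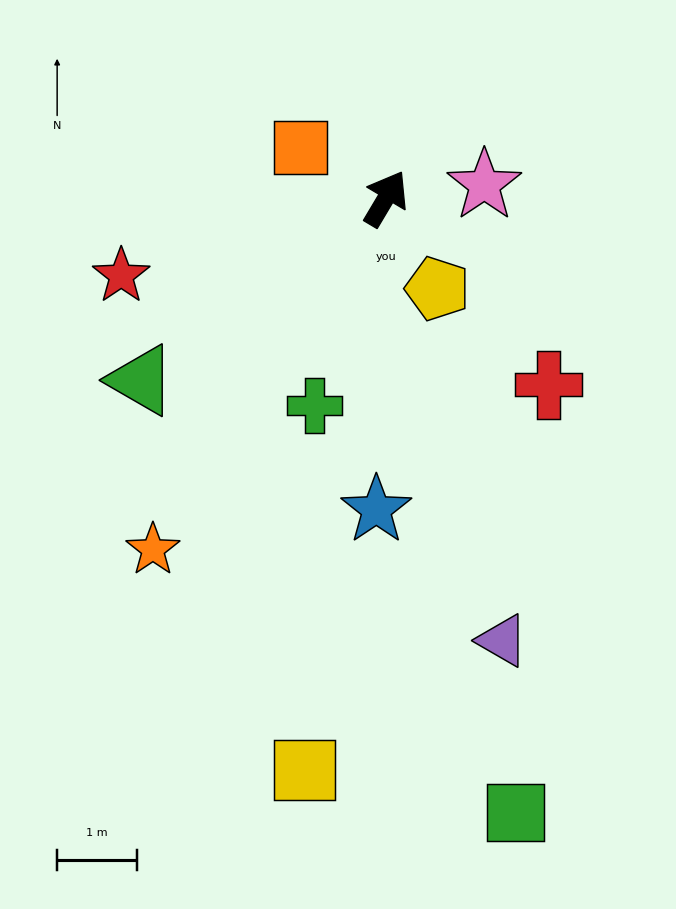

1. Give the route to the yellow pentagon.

turn right 120°, forward 1.3 m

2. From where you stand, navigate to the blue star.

turn right 151°, forward 3.9 m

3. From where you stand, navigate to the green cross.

turn right 168°, forward 2.7 m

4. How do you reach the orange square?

turn left 90°, forward 1.2 m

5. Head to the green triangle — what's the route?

turn left 157°, forward 3.8 m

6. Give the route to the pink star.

turn right 51°, forward 1.2 m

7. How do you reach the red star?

turn left 137°, forward 3.4 m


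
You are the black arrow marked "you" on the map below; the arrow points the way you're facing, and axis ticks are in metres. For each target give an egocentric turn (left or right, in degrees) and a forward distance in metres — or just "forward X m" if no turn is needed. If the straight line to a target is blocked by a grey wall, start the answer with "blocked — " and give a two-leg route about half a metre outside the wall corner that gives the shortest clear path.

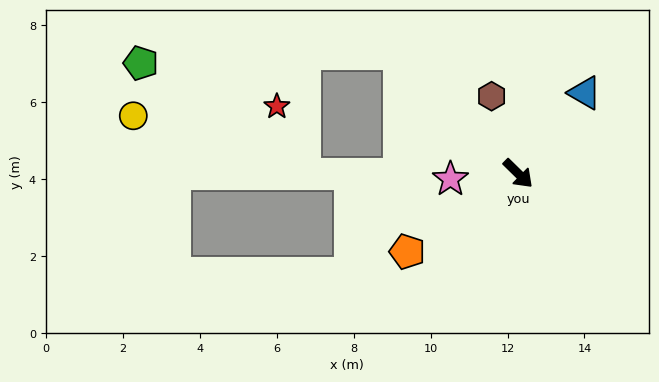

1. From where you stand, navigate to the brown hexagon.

turn left 153°, forward 2.1 m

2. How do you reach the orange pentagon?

turn right 100°, forward 3.5 m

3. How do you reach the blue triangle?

turn left 95°, forward 2.7 m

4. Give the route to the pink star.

turn right 131°, forward 1.8 m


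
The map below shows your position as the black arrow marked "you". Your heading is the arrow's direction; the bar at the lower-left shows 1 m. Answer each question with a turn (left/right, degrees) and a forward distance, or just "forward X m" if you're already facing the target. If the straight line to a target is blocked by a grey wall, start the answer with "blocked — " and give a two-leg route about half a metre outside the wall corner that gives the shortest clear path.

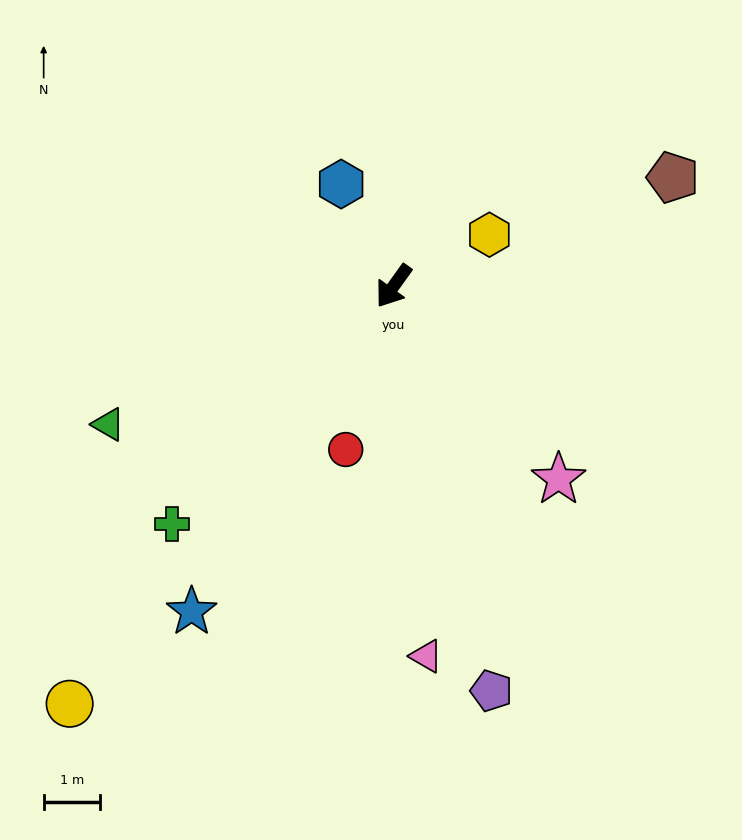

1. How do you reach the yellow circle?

turn right 2°, forward 9.4 m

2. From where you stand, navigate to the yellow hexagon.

turn left 154°, forward 1.9 m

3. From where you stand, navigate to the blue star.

turn left 4°, forward 6.8 m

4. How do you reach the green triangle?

turn right 28°, forward 5.7 m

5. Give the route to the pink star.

turn left 76°, forward 4.5 m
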